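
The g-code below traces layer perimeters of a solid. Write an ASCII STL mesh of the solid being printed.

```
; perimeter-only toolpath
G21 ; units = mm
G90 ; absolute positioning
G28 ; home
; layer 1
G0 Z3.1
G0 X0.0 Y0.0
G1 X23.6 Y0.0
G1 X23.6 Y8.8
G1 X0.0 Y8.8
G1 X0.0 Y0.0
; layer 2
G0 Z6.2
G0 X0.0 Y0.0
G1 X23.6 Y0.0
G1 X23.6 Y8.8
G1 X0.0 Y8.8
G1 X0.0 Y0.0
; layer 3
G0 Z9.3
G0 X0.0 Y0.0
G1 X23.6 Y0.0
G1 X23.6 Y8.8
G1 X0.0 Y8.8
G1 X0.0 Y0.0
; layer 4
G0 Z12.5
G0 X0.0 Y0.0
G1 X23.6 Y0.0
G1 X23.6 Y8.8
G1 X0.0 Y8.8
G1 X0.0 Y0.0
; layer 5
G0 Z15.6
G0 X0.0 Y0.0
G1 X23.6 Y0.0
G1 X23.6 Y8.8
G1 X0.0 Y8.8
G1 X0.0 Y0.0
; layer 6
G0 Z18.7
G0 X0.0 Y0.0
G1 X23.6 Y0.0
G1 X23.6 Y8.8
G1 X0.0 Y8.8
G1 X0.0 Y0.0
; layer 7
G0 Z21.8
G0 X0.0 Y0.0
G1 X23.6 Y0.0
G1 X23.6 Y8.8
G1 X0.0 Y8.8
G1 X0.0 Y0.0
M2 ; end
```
solid part
  facet normal 0.0000 0.0000 -1.0000
    outer loop
      vertex 23.6 8.8 0.0
      vertex 23.6 0.0 0.0
      vertex 0.0 0.0 0.0
    endloop
  endfacet
  facet normal 0.0000 0.0000 -1.0000
    outer loop
      vertex 0.0 8.8 0.0
      vertex 23.6 8.8 0.0
      vertex 0.0 0.0 0.0
    endloop
  endfacet
  facet normal 0.0000 0.0000 1.0000
    outer loop
      vertex 0.0 0.0 21.8
      vertex 23.6 0.0 21.8
      vertex 23.6 8.8 21.8
    endloop
  endfacet
  facet normal 0.0000 0.0000 1.0000
    outer loop
      vertex 0.0 0.0 21.8
      vertex 23.6 8.8 21.8
      vertex 0.0 8.8 21.8
    endloop
  endfacet
  facet normal 0.0000 -1.0000 0.0000
    outer loop
      vertex 0.0 0.0 0.0
      vertex 23.6 0.0 0.0
      vertex 23.6 0.0 21.8
    endloop
  endfacet
  facet normal 0.0000 -1.0000 0.0000
    outer loop
      vertex 0.0 0.0 0.0
      vertex 23.6 0.0 21.8
      vertex 0.0 0.0 21.8
    endloop
  endfacet
  facet normal 0.0000 1.0000 0.0000
    outer loop
      vertex 23.6 8.8 21.8
      vertex 23.6 8.8 0.0
      vertex 0.0 8.8 0.0
    endloop
  endfacet
  facet normal 0.0000 1.0000 0.0000
    outer loop
      vertex 0.0 8.8 21.8
      vertex 23.6 8.8 21.8
      vertex 0.0 8.8 0.0
    endloop
  endfacet
  facet normal -1.0000 0.0000 0.0000
    outer loop
      vertex 0.0 8.8 21.8
      vertex 0.0 8.8 0.0
      vertex 0.0 0.0 0.0
    endloop
  endfacet
  facet normal -1.0000 0.0000 0.0000
    outer loop
      vertex 0.0 0.0 21.8
      vertex 0.0 8.8 21.8
      vertex 0.0 0.0 0.0
    endloop
  endfacet
  facet normal 1.0000 0.0000 0.0000
    outer loop
      vertex 23.6 0.0 0.0
      vertex 23.6 8.8 0.0
      vertex 23.6 8.8 21.8
    endloop
  endfacet
  facet normal 1.0000 0.0000 0.0000
    outer loop
      vertex 23.6 0.0 0.0
      vertex 23.6 8.8 21.8
      vertex 23.6 0.0 21.8
    endloop
  endfacet
endsolid part

The G0 Z moves step by Δz≈3.1 mm. Every layer's G1 loop is the same polygon, so the solid is a straight extrusion of it from z=0 to z≈21.8. Closing with flat bottom and top caps and triangulating gives 12 facets — a rectangular box, roughly 23.6 × 8.8 mm footprint and 21.8 mm tall.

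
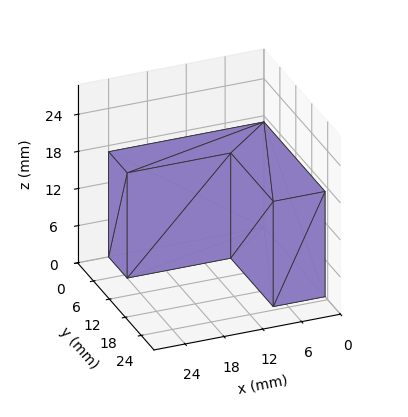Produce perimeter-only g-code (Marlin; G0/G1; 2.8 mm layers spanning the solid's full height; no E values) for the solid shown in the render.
Reading the render: the shape is an L-shaped prism: outer 24 × 23 mm, arm thicknesses ≈ 7 mm (horizontal) and 8 mm (vertical), extruded 17 mm in z (dimensions read to the nearest mm from the axis ticks). For the g-code, the solid's height is divided into equal slices at the stated Δz and each level perimeter traced with G1 moves after a G0 lift.

; perimeter-only toolpath
G21 ; units = mm
G90 ; absolute positioning
G28 ; home
; layer 1
G0 Z2.8
G0 X0.0 Y0.0
G1 X24.0 Y0.0
G1 X24.0 Y7.0
G1 X8.0 Y7.0
G1 X8.0 Y23.0
G1 X0.0 Y23.0
G1 X0.0 Y0.0
; layer 2
G0 Z5.7
G0 X0.0 Y0.0
G1 X24.0 Y0.0
G1 X24.0 Y7.0
G1 X8.0 Y7.0
G1 X8.0 Y23.0
G1 X0.0 Y23.0
G1 X0.0 Y0.0
; layer 3
G0 Z8.5
G0 X0.0 Y0.0
G1 X24.0 Y0.0
G1 X24.0 Y7.0
G1 X8.0 Y7.0
G1 X8.0 Y23.0
G1 X0.0 Y23.0
G1 X0.0 Y0.0
; layer 4
G0 Z11.3
G0 X0.0 Y0.0
G1 X24.0 Y0.0
G1 X24.0 Y7.0
G1 X8.0 Y7.0
G1 X8.0 Y23.0
G1 X0.0 Y23.0
G1 X0.0 Y0.0
; layer 5
G0 Z14.2
G0 X0.0 Y0.0
G1 X24.0 Y0.0
G1 X24.0 Y7.0
G1 X8.0 Y7.0
G1 X8.0 Y23.0
G1 X0.0 Y23.0
G1 X0.0 Y0.0
; layer 6
G0 Z17.0
G0 X0.0 Y0.0
G1 X24.0 Y0.0
G1 X24.0 Y7.0
G1 X8.0 Y7.0
G1 X8.0 Y23.0
G1 X0.0 Y23.0
G1 X0.0 Y0.0
M2 ; end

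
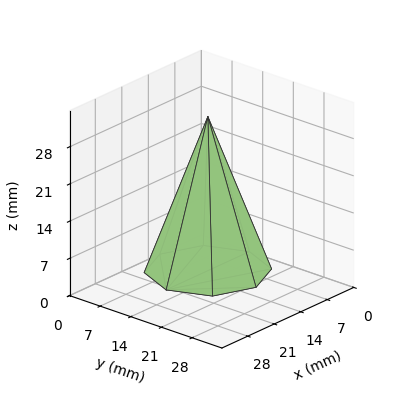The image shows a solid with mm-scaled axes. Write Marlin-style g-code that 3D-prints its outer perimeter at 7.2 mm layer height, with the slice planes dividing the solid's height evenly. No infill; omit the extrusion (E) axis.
Reading the render: the shape is a regular 8-sided pyramid, base circumscribed radius ≈ 11 mm, apex at z ≈ 29 mm (dimensions read to the nearest mm from the axis ticks). For the g-code, the solid's height is divided into equal slices at the stated Δz and each level perimeter traced with G1 moves after a G0 lift.

; perimeter-only toolpath
G21 ; units = mm
G90 ; absolute positioning
G28 ; home
; layer 1
G0 Z7.2
G0 X19.2 Y11.0
G1 X16.9 Y16.9
G1 X11.0 Y19.2
G1 X5.2 Y16.9
G1 X2.8 Y11.0
G1 X5.2 Y5.2
G1 X11.0 Y2.8
G1 X16.9 Y5.2
G1 X19.2 Y11.0
; layer 2
G0 Z14.5
G0 X16.5 Y11.0
G1 X14.9 Y14.9
G1 X11.0 Y16.5
G1 X7.1 Y14.9
G1 X5.5 Y11.0
G1 X7.1 Y7.1
G1 X11.0 Y5.5
G1 X14.9 Y7.1
G1 X16.5 Y11.0
; layer 3
G0 Z21.8
G0 X13.8 Y11.0
G1 X12.9 Y12.9
G1 X11.0 Y13.8
G1 X9.1 Y12.9
G1 X8.2 Y11.0
G1 X9.1 Y9.1
G1 X11.0 Y8.2
G1 X12.9 Y9.1
G1 X13.8 Y11.0
M2 ; end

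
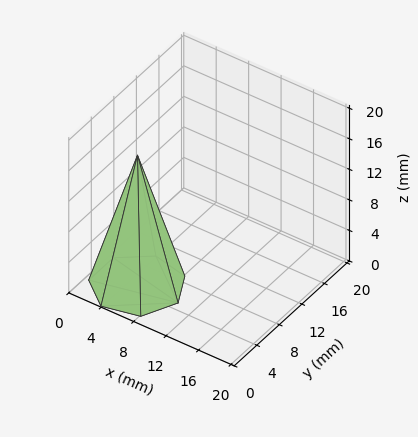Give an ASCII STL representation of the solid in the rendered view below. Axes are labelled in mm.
Reading the render: the shape is a regular 7-sided pyramid, base circumscribed radius ≈ 5 mm, apex at z ≈ 17 mm (dimensions read to the nearest mm from the axis ticks). For the STL, each face is triangulated and given an outward normal.

solid part
  facet normal 0.0000 0.0000 -1.0000
    outer loop
      vertex 3.887 9.875 0.000
      vertex 8.117 8.909 0.000
      vertex 10.000 5.000 0.000
    endloop
  endfacet
  facet normal 0.0000 0.0000 -1.0000
    outer loop
      vertex 0.495 7.169 0.000
      vertex 3.887 9.875 0.000
      vertex 10.000 5.000 0.000
    endloop
  endfacet
  facet normal 0.0000 0.0000 -1.0000
    outer loop
      vertex 0.495 2.831 0.000
      vertex 0.495 7.169 0.000
      vertex 10.000 5.000 0.000
    endloop
  endfacet
  facet normal 0.0000 0.0000 -1.0000
    outer loop
      vertex 3.887 0.125 0.000
      vertex 0.495 2.831 0.000
      vertex 10.000 5.000 0.000
    endloop
  endfacet
  facet normal 0.0000 0.0000 -1.0000
    outer loop
      vertex 8.117 1.091 0.000
      vertex 3.887 0.125 0.000
      vertex 10.000 5.000 0.000
    endloop
  endfacet
  facet normal 0.8709 0.4195 0.2561
    outer loop
      vertex 10.000 5.000 0.000
      vertex 8.117 8.909 0.000
      vertex 5.000 5.000 17.000
    endloop
  endfacet
  facet normal 0.2152 0.9424 0.2562
    outer loop
      vertex 8.117 8.909 0.000
      vertex 3.887 9.875 0.000
      vertex 5.000 5.000 17.000
    endloop
  endfacet
  facet normal -0.6028 0.7556 0.2562
    outer loop
      vertex 3.887 9.875 0.000
      vertex 0.495 7.169 0.000
      vertex 5.000 5.000 17.000
    endloop
  endfacet
  facet normal -0.9666 0.0000 0.2562
    outer loop
      vertex 0.495 7.169 0.000
      vertex 0.495 2.831 0.000
      vertex 5.000 5.000 17.000
    endloop
  endfacet
  facet normal -0.6028 -0.7556 0.2562
    outer loop
      vertex 0.495 2.831 0.000
      vertex 3.887 0.125 0.000
      vertex 5.000 5.000 17.000
    endloop
  endfacet
  facet normal 0.2152 -0.9424 0.2562
    outer loop
      vertex 3.887 0.125 0.000
      vertex 8.117 1.091 0.000
      vertex 5.000 5.000 17.000
    endloop
  endfacet
  facet normal 0.8709 -0.4195 0.2561
    outer loop
      vertex 8.117 1.091 0.000
      vertex 10.000 5.000 0.000
      vertex 5.000 5.000 17.000
    endloop
  endfacet
endsolid part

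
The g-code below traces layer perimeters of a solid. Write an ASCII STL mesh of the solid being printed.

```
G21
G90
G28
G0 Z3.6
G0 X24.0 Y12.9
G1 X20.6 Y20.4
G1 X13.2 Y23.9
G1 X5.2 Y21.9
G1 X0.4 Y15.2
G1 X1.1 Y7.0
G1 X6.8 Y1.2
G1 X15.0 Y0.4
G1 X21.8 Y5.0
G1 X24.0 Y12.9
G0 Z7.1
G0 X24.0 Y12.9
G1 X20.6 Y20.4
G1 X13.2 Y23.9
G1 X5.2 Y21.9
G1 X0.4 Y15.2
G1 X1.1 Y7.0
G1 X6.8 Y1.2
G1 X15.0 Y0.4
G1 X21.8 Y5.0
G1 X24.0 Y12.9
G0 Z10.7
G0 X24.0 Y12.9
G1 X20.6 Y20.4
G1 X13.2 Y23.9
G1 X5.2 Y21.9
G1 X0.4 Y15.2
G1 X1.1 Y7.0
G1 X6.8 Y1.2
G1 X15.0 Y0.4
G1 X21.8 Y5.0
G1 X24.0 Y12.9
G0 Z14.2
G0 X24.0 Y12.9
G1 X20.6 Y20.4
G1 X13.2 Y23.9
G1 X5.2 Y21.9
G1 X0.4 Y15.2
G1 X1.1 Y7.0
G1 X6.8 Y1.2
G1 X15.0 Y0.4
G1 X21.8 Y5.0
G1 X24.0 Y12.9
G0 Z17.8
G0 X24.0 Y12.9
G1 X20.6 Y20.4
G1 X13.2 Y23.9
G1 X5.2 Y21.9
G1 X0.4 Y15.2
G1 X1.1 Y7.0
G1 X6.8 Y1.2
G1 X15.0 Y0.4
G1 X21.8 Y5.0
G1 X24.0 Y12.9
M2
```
solid part
  facet normal 0.0000 0.0000 -1.0000
    outer loop
      vertex 13.2 23.9 0.0
      vertex 20.6 20.4 0.0
      vertex 24.0 12.9 0.0
    endloop
  endfacet
  facet normal 0.0000 0.0000 -1.0000
    outer loop
      vertex 5.2 21.9 0.0
      vertex 13.2 23.9 0.0
      vertex 24.0 12.9 0.0
    endloop
  endfacet
  facet normal 0.0000 0.0000 -1.0000
    outer loop
      vertex 0.4 15.2 0.0
      vertex 5.2 21.9 0.0
      vertex 24.0 12.9 0.0
    endloop
  endfacet
  facet normal 0.0000 0.0000 -1.0000
    outer loop
      vertex 1.1 7.0 0.0
      vertex 0.4 15.2 0.0
      vertex 24.0 12.9 0.0
    endloop
  endfacet
  facet normal 0.0000 0.0000 -1.0000
    outer loop
      vertex 6.8 1.2 0.0
      vertex 1.1 7.0 0.0
      vertex 24.0 12.9 0.0
    endloop
  endfacet
  facet normal 0.0000 0.0000 -1.0000
    outer loop
      vertex 15.0 0.4 0.0
      vertex 6.8 1.2 0.0
      vertex 24.0 12.9 0.0
    endloop
  endfacet
  facet normal 0.0000 0.0000 -1.0000
    outer loop
      vertex 21.8 5.0 0.0
      vertex 15.0 0.4 0.0
      vertex 24.0 12.9 0.0
    endloop
  endfacet
  facet normal 0.0000 0.0000 1.0000
    outer loop
      vertex 24.0 12.9 17.8
      vertex 20.6 20.4 17.8
      vertex 13.2 23.9 17.8
    endloop
  endfacet
  facet normal 0.0000 0.0000 1.0000
    outer loop
      vertex 24.0 12.9 17.8
      vertex 13.2 23.9 17.8
      vertex 5.2 21.9 17.8
    endloop
  endfacet
  facet normal 0.0000 0.0000 1.0000
    outer loop
      vertex 24.0 12.9 17.8
      vertex 5.2 21.9 17.8
      vertex 0.4 15.2 17.8
    endloop
  endfacet
  facet normal 0.0000 0.0000 1.0000
    outer loop
      vertex 24.0 12.9 17.8
      vertex 0.4 15.2 17.8
      vertex 1.1 7.0 17.8
    endloop
  endfacet
  facet normal 0.0000 0.0000 1.0000
    outer loop
      vertex 24.0 12.9 17.8
      vertex 1.1 7.0 17.8
      vertex 6.8 1.2 17.8
    endloop
  endfacet
  facet normal 0.0000 0.0000 1.0000
    outer loop
      vertex 24.0 12.9 17.8
      vertex 6.8 1.2 17.8
      vertex 15.0 0.4 17.8
    endloop
  endfacet
  facet normal 0.0000 0.0000 1.0000
    outer loop
      vertex 24.0 12.9 17.8
      vertex 15.0 0.4 17.8
      vertex 21.8 5.0 17.8
    endloop
  endfacet
  facet normal 0.9108 0.4129 0.0000
    outer loop
      vertex 24.0 12.9 0.0
      vertex 20.6 20.4 0.0
      vertex 20.6 20.4 17.8
    endloop
  endfacet
  facet normal 0.9108 0.4129 0.0000
    outer loop
      vertex 24.0 12.9 0.0
      vertex 20.6 20.4 17.8
      vertex 24.0 12.9 17.8
    endloop
  endfacet
  facet normal 0.4276 0.9040 0.0000
    outer loop
      vertex 20.6 20.4 0.0
      vertex 13.2 23.9 0.0
      vertex 13.2 23.9 17.8
    endloop
  endfacet
  facet normal 0.4276 0.9040 0.0000
    outer loop
      vertex 20.6 20.4 0.0
      vertex 13.2 23.9 17.8
      vertex 20.6 20.4 17.8
    endloop
  endfacet
  facet normal -0.2425 0.9701 0.0000
    outer loop
      vertex 13.2 23.9 0.0
      vertex 5.2 21.9 0.0
      vertex 5.2 21.9 17.8
    endloop
  endfacet
  facet normal -0.2425 0.9701 0.0000
    outer loop
      vertex 13.2 23.9 0.0
      vertex 5.2 21.9 17.8
      vertex 13.2 23.9 17.8
    endloop
  endfacet
  facet normal -0.8129 0.5824 0.0000
    outer loop
      vertex 5.2 21.9 0.0
      vertex 0.4 15.2 0.0
      vertex 0.4 15.2 17.8
    endloop
  endfacet
  facet normal -0.8129 0.5824 0.0000
    outer loop
      vertex 5.2 21.9 0.0
      vertex 0.4 15.2 17.8
      vertex 5.2 21.9 17.8
    endloop
  endfacet
  facet normal -0.9964 -0.0851 0.0000
    outer loop
      vertex 0.4 15.2 0.0
      vertex 1.1 7.0 0.0
      vertex 1.1 7.0 17.8
    endloop
  endfacet
  facet normal -0.9964 -0.0851 0.0000
    outer loop
      vertex 0.4 15.2 0.0
      vertex 1.1 7.0 17.8
      vertex 0.4 15.2 17.8
    endloop
  endfacet
  facet normal -0.7132 -0.7009 0.0000
    outer loop
      vertex 1.1 7.0 0.0
      vertex 6.8 1.2 0.0
      vertex 6.8 1.2 17.8
    endloop
  endfacet
  facet normal -0.7132 -0.7009 0.0000
    outer loop
      vertex 1.1 7.0 0.0
      vertex 6.8 1.2 17.8
      vertex 1.1 7.0 17.8
    endloop
  endfacet
  facet normal -0.0971 -0.9953 0.0000
    outer loop
      vertex 6.8 1.2 0.0
      vertex 15.0 0.4 0.0
      vertex 15.0 0.4 17.8
    endloop
  endfacet
  facet normal -0.0971 -0.9953 0.0000
    outer loop
      vertex 6.8 1.2 0.0
      vertex 15.0 0.4 17.8
      vertex 6.8 1.2 17.8
    endloop
  endfacet
  facet normal 0.5603 -0.8283 0.0000
    outer loop
      vertex 15.0 0.4 0.0
      vertex 21.8 5.0 0.0
      vertex 21.8 5.0 17.8
    endloop
  endfacet
  facet normal 0.5603 -0.8283 0.0000
    outer loop
      vertex 15.0 0.4 0.0
      vertex 21.8 5.0 17.8
      vertex 15.0 0.4 17.8
    endloop
  endfacet
  facet normal 0.9633 -0.2683 0.0000
    outer loop
      vertex 21.8 5.0 0.0
      vertex 24.0 12.9 0.0
      vertex 24.0 12.9 17.8
    endloop
  endfacet
  facet normal 0.9633 -0.2683 0.0000
    outer loop
      vertex 21.8 5.0 0.0
      vertex 24.0 12.9 17.8
      vertex 21.8 5.0 17.8
    endloop
  endfacet
endsolid part

The G0 Z moves step by Δz≈3.6 mm. Every layer's G1 loop is the same polygon, so the solid is a straight extrusion of it from z=0 to z≈17.8. Closing with flat bottom and top caps and triangulating gives 32 facets — a regular 9-sided prism (a cylinder approximated with 9 flat sides), circumscribed radius ≈ 12 mm, height ≈ 17.8 mm.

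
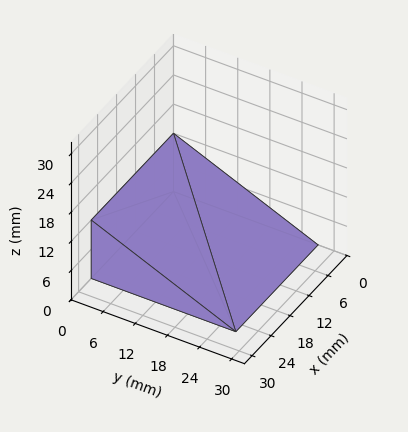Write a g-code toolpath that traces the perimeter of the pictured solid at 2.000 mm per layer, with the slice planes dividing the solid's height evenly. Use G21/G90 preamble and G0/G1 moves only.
Reading the render: the shape is a wedge (ramp): 26 × 27 mm base, rising to 12 mm along the y=0 edge and sloping linearly to z=0 at y=27 (dimensions read to the nearest mm from the axis ticks). For the g-code, the solid's height is divided into equal slices at the stated Δz and each level perimeter traced with G1 moves after a G0 lift.

; perimeter-only toolpath
G21 ; units = mm
G90 ; absolute positioning
G28 ; home
; layer 1
G0 Z2.000
G0 X0.000 Y0.000
G1 X26.000 Y0.000
G1 X26.000 Y22.500
G1 X0.000 Y22.500
G1 X0.000 Y0.000
; layer 2
G0 Z4.000
G0 X0.000 Y0.000
G1 X26.000 Y0.000
G1 X26.000 Y18.000
G1 X0.000 Y18.000
G1 X0.000 Y0.000
; layer 3
G0 Z6.000
G0 X0.000 Y0.000
G1 X26.000 Y0.000
G1 X26.000 Y13.500
G1 X0.000 Y13.500
G1 X0.000 Y0.000
; layer 4
G0 Z8.000
G0 X0.000 Y0.000
G1 X26.000 Y0.000
G1 X26.000 Y9.000
G1 X0.000 Y9.000
G1 X0.000 Y0.000
; layer 5
G0 Z10.000
G0 X0.000 Y0.000
G1 X26.000 Y0.000
G1 X26.000 Y4.500
G1 X0.000 Y4.500
G1 X0.000 Y0.000
M2 ; end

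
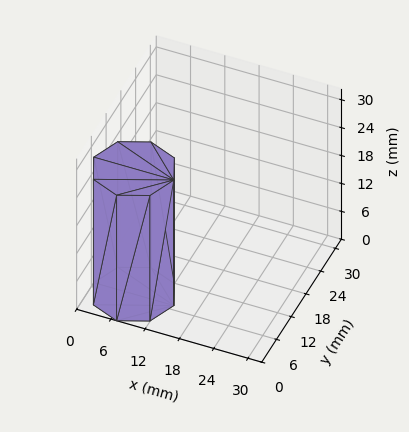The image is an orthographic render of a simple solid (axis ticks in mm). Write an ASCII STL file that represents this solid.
Reading the render: the shape is a regular 8-sided prism (a cylinder approximated with 8 flat sides), circumscribed radius ≈ 7 mm, height ≈ 27 mm (dimensions read to the nearest mm from the axis ticks). For the STL, each face is triangulated and given an outward normal.

solid part
  facet normal 0.0000 0.0000 -1.0000
    outer loop
      vertex 7.000 14.000 0.000
      vertex 11.950 11.950 0.000
      vertex 14.000 7.000 0.000
    endloop
  endfacet
  facet normal 0.0000 0.0000 -1.0000
    outer loop
      vertex 2.050 11.950 0.000
      vertex 7.000 14.000 0.000
      vertex 14.000 7.000 0.000
    endloop
  endfacet
  facet normal 0.0000 0.0000 -1.0000
    outer loop
      vertex 0.000 7.000 0.000
      vertex 2.050 11.950 0.000
      vertex 14.000 7.000 0.000
    endloop
  endfacet
  facet normal 0.0000 0.0000 -1.0000
    outer loop
      vertex 2.050 2.050 0.000
      vertex 0.000 7.000 0.000
      vertex 14.000 7.000 0.000
    endloop
  endfacet
  facet normal 0.0000 0.0000 -1.0000
    outer loop
      vertex 7.000 0.000 0.000
      vertex 2.050 2.050 0.000
      vertex 14.000 7.000 0.000
    endloop
  endfacet
  facet normal 0.0000 0.0000 -1.0000
    outer loop
      vertex 11.950 2.050 0.000
      vertex 7.000 0.000 0.000
      vertex 14.000 7.000 0.000
    endloop
  endfacet
  facet normal 0.0000 0.0000 1.0000
    outer loop
      vertex 14.000 7.000 27.000
      vertex 11.950 11.950 27.000
      vertex 7.000 14.000 27.000
    endloop
  endfacet
  facet normal 0.0000 0.0000 1.0000
    outer loop
      vertex 14.000 7.000 27.000
      vertex 7.000 14.000 27.000
      vertex 2.050 11.950 27.000
    endloop
  endfacet
  facet normal 0.0000 0.0000 1.0000
    outer loop
      vertex 14.000 7.000 27.000
      vertex 2.050 11.950 27.000
      vertex 0.000 7.000 27.000
    endloop
  endfacet
  facet normal 0.0000 0.0000 1.0000
    outer loop
      vertex 14.000 7.000 27.000
      vertex 0.000 7.000 27.000
      vertex 2.050 2.050 27.000
    endloop
  endfacet
  facet normal 0.0000 0.0000 1.0000
    outer loop
      vertex 14.000 7.000 27.000
      vertex 2.050 2.050 27.000
      vertex 7.000 0.000 27.000
    endloop
  endfacet
  facet normal 0.0000 0.0000 1.0000
    outer loop
      vertex 14.000 7.000 27.000
      vertex 7.000 0.000 27.000
      vertex 11.950 2.050 27.000
    endloop
  endfacet
  facet normal 0.9239 0.3826 0.0000
    outer loop
      vertex 14.000 7.000 0.000
      vertex 11.950 11.950 0.000
      vertex 11.950 11.950 27.000
    endloop
  endfacet
  facet normal 0.9239 0.3826 0.0000
    outer loop
      vertex 14.000 7.000 0.000
      vertex 11.950 11.950 27.000
      vertex 14.000 7.000 27.000
    endloop
  endfacet
  facet normal 0.3826 0.9239 0.0000
    outer loop
      vertex 11.950 11.950 0.000
      vertex 7.000 14.000 0.000
      vertex 7.000 14.000 27.000
    endloop
  endfacet
  facet normal 0.3826 0.9239 0.0000
    outer loop
      vertex 11.950 11.950 0.000
      vertex 7.000 14.000 27.000
      vertex 11.950 11.950 27.000
    endloop
  endfacet
  facet normal -0.3826 0.9239 0.0000
    outer loop
      vertex 7.000 14.000 0.000
      vertex 2.050 11.950 0.000
      vertex 2.050 11.950 27.000
    endloop
  endfacet
  facet normal -0.3826 0.9239 0.0000
    outer loop
      vertex 7.000 14.000 0.000
      vertex 2.050 11.950 27.000
      vertex 7.000 14.000 27.000
    endloop
  endfacet
  facet normal -0.9239 0.3826 0.0000
    outer loop
      vertex 2.050 11.950 0.000
      vertex 0.000 7.000 0.000
      vertex 0.000 7.000 27.000
    endloop
  endfacet
  facet normal -0.9239 0.3826 0.0000
    outer loop
      vertex 2.050 11.950 0.000
      vertex 0.000 7.000 27.000
      vertex 2.050 11.950 27.000
    endloop
  endfacet
  facet normal -0.9239 -0.3826 0.0000
    outer loop
      vertex 0.000 7.000 0.000
      vertex 2.050 2.050 0.000
      vertex 2.050 2.050 27.000
    endloop
  endfacet
  facet normal -0.9239 -0.3826 0.0000
    outer loop
      vertex 0.000 7.000 0.000
      vertex 2.050 2.050 27.000
      vertex 0.000 7.000 27.000
    endloop
  endfacet
  facet normal -0.3826 -0.9239 0.0000
    outer loop
      vertex 2.050 2.050 0.000
      vertex 7.000 0.000 0.000
      vertex 7.000 0.000 27.000
    endloop
  endfacet
  facet normal -0.3826 -0.9239 0.0000
    outer loop
      vertex 2.050 2.050 0.000
      vertex 7.000 0.000 27.000
      vertex 2.050 2.050 27.000
    endloop
  endfacet
  facet normal 0.3826 -0.9239 0.0000
    outer loop
      vertex 7.000 0.000 0.000
      vertex 11.950 2.050 0.000
      vertex 11.950 2.050 27.000
    endloop
  endfacet
  facet normal 0.3826 -0.9239 0.0000
    outer loop
      vertex 7.000 0.000 0.000
      vertex 11.950 2.050 27.000
      vertex 7.000 0.000 27.000
    endloop
  endfacet
  facet normal 0.9239 -0.3826 0.0000
    outer loop
      vertex 11.950 2.050 0.000
      vertex 14.000 7.000 0.000
      vertex 14.000 7.000 27.000
    endloop
  endfacet
  facet normal 0.9239 -0.3826 0.0000
    outer loop
      vertex 11.950 2.050 0.000
      vertex 14.000 7.000 27.000
      vertex 11.950 2.050 27.000
    endloop
  endfacet
endsolid part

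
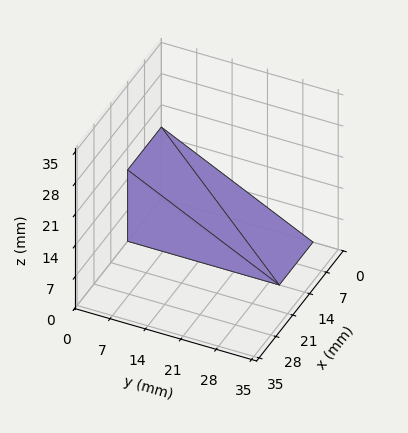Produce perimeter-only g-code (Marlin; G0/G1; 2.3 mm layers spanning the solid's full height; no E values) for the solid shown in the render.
Reading the render: the shape is a wedge (ramp): 14 × 30 mm base, rising to 16 mm along the y=0 edge and sloping linearly to z=0 at y=30 (dimensions read to the nearest mm from the axis ticks). For the g-code, the solid's height is divided into equal slices at the stated Δz and each level perimeter traced with G1 moves after a G0 lift.

; perimeter-only toolpath
G21 ; units = mm
G90 ; absolute positioning
G28 ; home
; layer 1
G0 Z2.3
G0 X0.0 Y0.0
G1 X14.0 Y0.0
G1 X14.0 Y25.7
G1 X0.0 Y25.7
G1 X0.0 Y0.0
; layer 2
G0 Z4.6
G0 X0.0 Y0.0
G1 X14.0 Y0.0
G1 X14.0 Y21.4
G1 X0.0 Y21.4
G1 X0.0 Y0.0
; layer 3
G0 Z6.9
G0 X0.0 Y0.0
G1 X14.0 Y0.0
G1 X14.0 Y17.1
G1 X0.0 Y17.1
G1 X0.0 Y0.0
; layer 4
G0 Z9.1
G0 X0.0 Y0.0
G1 X14.0 Y0.0
G1 X14.0 Y12.9
G1 X0.0 Y12.9
G1 X0.0 Y0.0
; layer 5
G0 Z11.4
G0 X0.0 Y0.0
G1 X14.0 Y0.0
G1 X14.0 Y8.6
G1 X0.0 Y8.6
G1 X0.0 Y0.0
; layer 6
G0 Z13.7
G0 X0.0 Y0.0
G1 X14.0 Y0.0
G1 X14.0 Y4.3
G1 X0.0 Y4.3
G1 X0.0 Y0.0
M2 ; end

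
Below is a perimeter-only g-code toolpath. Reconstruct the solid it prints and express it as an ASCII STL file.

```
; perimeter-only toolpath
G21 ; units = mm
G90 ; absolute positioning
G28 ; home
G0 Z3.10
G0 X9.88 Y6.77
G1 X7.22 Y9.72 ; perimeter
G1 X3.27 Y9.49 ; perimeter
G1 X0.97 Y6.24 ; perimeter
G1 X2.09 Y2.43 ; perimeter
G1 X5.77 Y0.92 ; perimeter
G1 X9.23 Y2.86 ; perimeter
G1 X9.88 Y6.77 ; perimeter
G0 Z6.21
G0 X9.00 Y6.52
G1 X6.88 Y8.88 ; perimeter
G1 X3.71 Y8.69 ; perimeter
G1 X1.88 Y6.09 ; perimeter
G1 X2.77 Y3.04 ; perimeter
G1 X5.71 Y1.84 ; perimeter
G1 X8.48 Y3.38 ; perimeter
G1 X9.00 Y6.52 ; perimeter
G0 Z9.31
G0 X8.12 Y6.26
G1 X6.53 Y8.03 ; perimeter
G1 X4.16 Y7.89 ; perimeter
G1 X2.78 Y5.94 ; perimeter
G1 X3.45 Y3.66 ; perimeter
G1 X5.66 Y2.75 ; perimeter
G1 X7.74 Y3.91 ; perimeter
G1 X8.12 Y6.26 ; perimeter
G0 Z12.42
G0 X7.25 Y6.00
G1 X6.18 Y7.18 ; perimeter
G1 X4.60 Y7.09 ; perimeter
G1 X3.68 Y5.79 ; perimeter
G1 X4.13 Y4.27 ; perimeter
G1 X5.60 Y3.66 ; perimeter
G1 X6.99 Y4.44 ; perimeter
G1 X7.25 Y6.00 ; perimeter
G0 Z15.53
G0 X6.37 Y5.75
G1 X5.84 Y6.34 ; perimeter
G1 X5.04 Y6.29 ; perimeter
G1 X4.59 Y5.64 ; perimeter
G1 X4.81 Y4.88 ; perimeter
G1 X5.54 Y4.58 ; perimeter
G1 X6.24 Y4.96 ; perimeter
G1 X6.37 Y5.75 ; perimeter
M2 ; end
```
solid part
  facet normal 0.0000 0.0000 -1.0000
    outer loop
      vertex 2.82 10.29 0.00
      vertex 7.57 10.57 0.00
      vertex 10.76 7.03 0.00
    endloop
  endfacet
  facet normal 0.0000 0.0000 -1.0000
    outer loop
      vertex 0.07 6.39 0.00
      vertex 2.82 10.29 0.00
      vertex 10.76 7.03 0.00
    endloop
  endfacet
  facet normal 0.0000 0.0000 -1.0000
    outer loop
      vertex 1.41 1.82 0.00
      vertex 0.07 6.39 0.00
      vertex 10.76 7.03 0.00
    endloop
  endfacet
  facet normal 0.0000 0.0000 -1.0000
    outer loop
      vertex 5.82 0.01 0.00
      vertex 1.41 1.82 0.00
      vertex 10.76 7.03 0.00
    endloop
  endfacet
  facet normal 0.0000 0.0000 -1.0000
    outer loop
      vertex 9.98 2.33 0.00
      vertex 5.82 0.01 0.00
      vertex 10.76 7.03 0.00
    endloop
  endfacet
  facet normal 0.7180 0.6470 0.2566
    outer loop
      vertex 10.76 7.03 0.00
      vertex 7.57 10.57 0.00
      vertex 5.49 5.49 18.63
    endloop
  endfacet
  facet normal -0.0569 0.9648 0.2567
    outer loop
      vertex 7.57 10.57 0.00
      vertex 2.82 10.29 0.00
      vertex 5.49 5.49 18.63
    endloop
  endfacet
  facet normal -0.7899 0.5570 0.2567
    outer loop
      vertex 2.82 10.29 0.00
      vertex 0.07 6.39 0.00
      vertex 5.49 5.49 18.63
    endloop
  endfacet
  facet normal -0.9274 -0.2719 0.2567
    outer loop
      vertex 0.07 6.39 0.00
      vertex 1.41 1.82 0.00
      vertex 5.49 5.49 18.63
    endloop
  endfacet
  facet normal -0.3670 -0.8942 0.2565
    outer loop
      vertex 1.41 1.82 0.00
      vertex 5.82 0.01 0.00
      vertex 5.49 5.49 18.63
    endloop
  endfacet
  facet normal 0.4708 -0.8441 0.2566
    outer loop
      vertex 5.82 0.01 0.00
      vertex 9.98 2.33 0.00
      vertex 5.49 5.49 18.63
    endloop
  endfacet
  facet normal 0.9535 -0.1582 0.2566
    outer loop
      vertex 9.98 2.33 0.00
      vertex 10.76 7.03 0.00
      vertex 5.49 5.49 18.63
    endloop
  endfacet
endsolid part

The G0 Z moves step by Δz≈3.10 mm. The G1 loops shrink linearly with z, so the solid tapers from its base footprint up to z≈18.6. Closing with a flat bottom cap and the tapered top and triangulating gives 12 facets — a regular 7-sided pyramid, base circumscribed radius ≈ 5.49 mm, apex at z ≈ 18.6 mm.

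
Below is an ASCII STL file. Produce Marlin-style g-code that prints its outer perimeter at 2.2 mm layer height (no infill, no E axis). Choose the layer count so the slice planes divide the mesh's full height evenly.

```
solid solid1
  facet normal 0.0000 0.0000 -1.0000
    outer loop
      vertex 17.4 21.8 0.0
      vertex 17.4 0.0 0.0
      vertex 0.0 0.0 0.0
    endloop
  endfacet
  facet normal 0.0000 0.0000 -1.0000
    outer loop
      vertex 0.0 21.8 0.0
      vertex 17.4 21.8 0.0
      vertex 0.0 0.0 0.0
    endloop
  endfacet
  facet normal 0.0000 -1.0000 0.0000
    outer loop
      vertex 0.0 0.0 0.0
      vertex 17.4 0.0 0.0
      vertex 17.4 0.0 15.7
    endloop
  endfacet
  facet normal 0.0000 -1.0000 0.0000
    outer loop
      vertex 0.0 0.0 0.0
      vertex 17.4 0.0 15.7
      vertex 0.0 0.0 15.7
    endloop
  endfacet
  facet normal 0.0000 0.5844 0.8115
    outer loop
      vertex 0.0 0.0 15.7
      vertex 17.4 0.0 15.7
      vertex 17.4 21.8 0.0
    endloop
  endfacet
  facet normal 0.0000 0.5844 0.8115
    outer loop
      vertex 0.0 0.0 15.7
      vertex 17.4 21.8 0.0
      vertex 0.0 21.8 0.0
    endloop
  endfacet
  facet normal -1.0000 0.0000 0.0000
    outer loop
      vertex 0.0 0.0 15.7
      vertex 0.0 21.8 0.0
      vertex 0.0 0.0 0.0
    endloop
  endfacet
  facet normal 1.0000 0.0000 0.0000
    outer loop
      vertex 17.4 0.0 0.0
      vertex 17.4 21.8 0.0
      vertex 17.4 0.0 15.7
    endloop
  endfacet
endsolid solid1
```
; perimeter-only toolpath
G21 ; units = mm
G90 ; absolute positioning
G28 ; home
; layer 1
G0 Z2.2
G0 X0.0 Y0.0
G1 X17.4 Y0.0
G1 X17.4 Y18.7
G1 X0.0 Y18.7
G1 X0.0 Y0.0
; layer 2
G0 Z4.5
G0 X0.0 Y0.0
G1 X17.4 Y0.0
G1 X17.4 Y15.6
G1 X0.0 Y15.6
G1 X0.0 Y0.0
; layer 3
G0 Z6.7
G0 X0.0 Y0.0
G1 X17.4 Y0.0
G1 X17.4 Y12.5
G1 X0.0 Y12.5
G1 X0.0 Y0.0
; layer 4
G0 Z9.0
G0 X0.0 Y0.0
G1 X17.4 Y0.0
G1 X17.4 Y9.3
G1 X0.0 Y9.3
G1 X0.0 Y0.0
; layer 5
G0 Z11.2
G0 X0.0 Y0.0
G1 X17.4 Y0.0
G1 X17.4 Y6.2
G1 X0.0 Y6.2
G1 X0.0 Y0.0
; layer 6
G0 Z13.5
G0 X0.0 Y0.0
G1 X17.4 Y0.0
G1 X17.4 Y3.1
G1 X0.0 Y3.1
G1 X0.0 Y0.0
M2 ; end

The solid is a wedge (ramp): 17.4 × 21.8 mm base, rising to 15.7 mm along the y=0 edge and sloping linearly to z=0 at y=21.8. Slicing at Δz = 2.2 mm — 7 equal slices spanning the solid's height, so layer i sits at z = i·h/7 — gives 6 non-empty perimeters. Each is a 4-segment closed polygon; G0 lifts to the layer z and rapids to the start vertex, then G1 traces the edges. The cross-section shrinks linearly with z (the slice at the apex is degenerate and omitted).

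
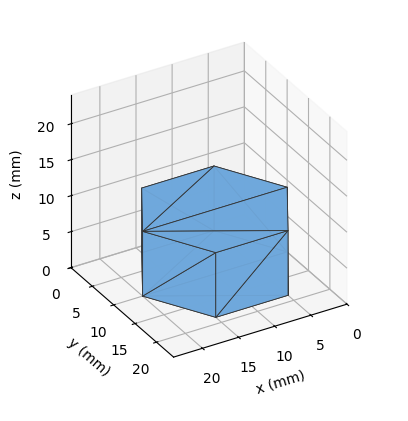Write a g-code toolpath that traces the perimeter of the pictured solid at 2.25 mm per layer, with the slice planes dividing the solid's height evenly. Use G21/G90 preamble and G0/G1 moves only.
Reading the render: the shape is a regular 6-sided prism (a cylinder approximated with 6 flat sides), circumscribed radius ≈ 10 mm, height ≈ 9 mm (dimensions read to the nearest mm from the axis ticks). For the g-code, the solid's height is divided into equal slices at the stated Δz and each level perimeter traced with G1 moves after a G0 lift.

; perimeter-only toolpath
G21 ; units = mm
G90 ; absolute positioning
G28 ; home
; layer 1
G0 Z2.25
G0 X20.00 Y10.00
G1 X15.00 Y18.66
G1 X5.00 Y18.66
G1 X0.00 Y10.00
G1 X5.00 Y1.34
G1 X15.00 Y1.34
G1 X20.00 Y10.00
; layer 2
G0 Z4.50
G0 X20.00 Y10.00
G1 X15.00 Y18.66
G1 X5.00 Y18.66
G1 X0.00 Y10.00
G1 X5.00 Y1.34
G1 X15.00 Y1.34
G1 X20.00 Y10.00
; layer 3
G0 Z6.75
G0 X20.00 Y10.00
G1 X15.00 Y18.66
G1 X5.00 Y18.66
G1 X0.00 Y10.00
G1 X5.00 Y1.34
G1 X15.00 Y1.34
G1 X20.00 Y10.00
; layer 4
G0 Z9.00
G0 X20.00 Y10.00
G1 X15.00 Y18.66
G1 X5.00 Y18.66
G1 X0.00 Y10.00
G1 X5.00 Y1.34
G1 X15.00 Y1.34
G1 X20.00 Y10.00
M2 ; end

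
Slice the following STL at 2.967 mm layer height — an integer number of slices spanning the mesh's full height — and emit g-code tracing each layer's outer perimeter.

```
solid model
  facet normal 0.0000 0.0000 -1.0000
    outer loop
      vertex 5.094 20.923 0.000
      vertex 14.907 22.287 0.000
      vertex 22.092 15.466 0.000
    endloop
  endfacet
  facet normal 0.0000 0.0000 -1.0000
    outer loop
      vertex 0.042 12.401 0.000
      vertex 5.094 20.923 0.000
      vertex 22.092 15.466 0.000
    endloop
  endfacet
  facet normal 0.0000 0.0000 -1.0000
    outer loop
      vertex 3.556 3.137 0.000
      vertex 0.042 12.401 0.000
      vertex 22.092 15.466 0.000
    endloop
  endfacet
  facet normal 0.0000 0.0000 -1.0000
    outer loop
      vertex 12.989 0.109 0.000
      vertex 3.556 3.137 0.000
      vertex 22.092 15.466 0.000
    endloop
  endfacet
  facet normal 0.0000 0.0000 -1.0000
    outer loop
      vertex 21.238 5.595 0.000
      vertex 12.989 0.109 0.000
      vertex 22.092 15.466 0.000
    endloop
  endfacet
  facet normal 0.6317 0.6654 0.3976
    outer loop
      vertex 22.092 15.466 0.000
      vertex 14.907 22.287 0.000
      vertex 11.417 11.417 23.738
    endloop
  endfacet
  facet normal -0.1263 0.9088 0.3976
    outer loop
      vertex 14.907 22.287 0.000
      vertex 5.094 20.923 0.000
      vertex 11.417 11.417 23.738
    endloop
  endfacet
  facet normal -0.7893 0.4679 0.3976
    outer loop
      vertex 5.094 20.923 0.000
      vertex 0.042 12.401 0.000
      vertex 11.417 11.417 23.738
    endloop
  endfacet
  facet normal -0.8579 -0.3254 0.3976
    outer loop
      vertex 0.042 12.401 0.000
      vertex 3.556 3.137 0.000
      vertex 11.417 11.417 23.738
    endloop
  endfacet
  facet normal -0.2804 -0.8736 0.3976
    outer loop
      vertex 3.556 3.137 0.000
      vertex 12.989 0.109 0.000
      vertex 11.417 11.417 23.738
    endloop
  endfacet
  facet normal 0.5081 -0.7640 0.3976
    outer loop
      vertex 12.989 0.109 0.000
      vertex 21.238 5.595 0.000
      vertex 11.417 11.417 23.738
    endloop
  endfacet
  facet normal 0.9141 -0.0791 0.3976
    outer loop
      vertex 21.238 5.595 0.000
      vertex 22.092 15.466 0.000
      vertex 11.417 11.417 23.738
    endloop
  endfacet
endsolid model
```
; perimeter-only toolpath
G21 ; units = mm
G90 ; absolute positioning
G28 ; home
; layer 1
G0 Z2.967
G0 X20.758 Y14.960
G1 X14.471 Y20.928
G1 X5.884 Y19.735
G1 X1.464 Y12.278
G1 X4.539 Y4.172
G1 X12.793 Y1.522
G1 X20.010 Y6.323
G1 X20.758 Y14.960
; layer 2
G0 Z5.934
G0 X19.423 Y14.454
G1 X14.035 Y19.569
G1 X6.675 Y18.546
G1 X2.886 Y12.155
G1 X5.521 Y5.207
G1 X12.596 Y2.936
G1 X18.783 Y7.050
G1 X19.423 Y14.454
; layer 3
G0 Z8.902
G0 X18.089 Y13.948
G1 X13.598 Y18.211
G1 X7.465 Y17.358
G1 X4.308 Y12.032
G1 X6.504 Y6.242
G1 X12.399 Y4.349
G1 X17.555 Y7.778
G1 X18.089 Y13.948
; layer 4
G0 Z11.869
G0 X16.755 Y13.441
G1 X13.162 Y16.852
G1 X8.255 Y16.170
G1 X5.729 Y11.909
G1 X7.486 Y7.277
G1 X12.203 Y5.763
G1 X16.328 Y8.506
G1 X16.755 Y13.441
; layer 5
G0 Z14.836
G0 X15.420 Y12.935
G1 X12.726 Y15.493
G1 X9.046 Y14.982
G1 X7.151 Y11.786
G1 X8.469 Y8.312
G1 X12.006 Y7.176
G1 X15.100 Y9.234
G1 X15.420 Y12.935
; layer 6
G0 Z17.803
G0 X14.086 Y12.429
G1 X12.290 Y14.134
G1 X9.836 Y13.793
G1 X8.573 Y11.663
G1 X9.452 Y9.347
G1 X11.810 Y8.590
G1 X13.872 Y9.961
G1 X14.086 Y12.429
; layer 7
G0 Z20.771
G0 X12.751 Y11.923
G1 X11.853 Y12.776
G1 X10.627 Y12.605
G1 X9.995 Y11.540
G1 X10.434 Y10.382
G1 X11.614 Y10.003
G1 X12.645 Y10.689
G1 X12.751 Y11.923
M2 ; end

The solid is a regular 7-sided pyramid, base circumscribed radius ≈ 11.4 mm, apex at z ≈ 23.7 mm. Slicing at Δz = 2.967 mm — 8 equal slices spanning the solid's height, so layer i sits at z = i·h/8 — gives 7 non-empty perimeters. Each is a 7-segment closed polygon; G0 lifts to the layer z and rapids to the start vertex, then G1 traces the edges. The cross-section shrinks linearly with z (the slice at the apex is degenerate and omitted).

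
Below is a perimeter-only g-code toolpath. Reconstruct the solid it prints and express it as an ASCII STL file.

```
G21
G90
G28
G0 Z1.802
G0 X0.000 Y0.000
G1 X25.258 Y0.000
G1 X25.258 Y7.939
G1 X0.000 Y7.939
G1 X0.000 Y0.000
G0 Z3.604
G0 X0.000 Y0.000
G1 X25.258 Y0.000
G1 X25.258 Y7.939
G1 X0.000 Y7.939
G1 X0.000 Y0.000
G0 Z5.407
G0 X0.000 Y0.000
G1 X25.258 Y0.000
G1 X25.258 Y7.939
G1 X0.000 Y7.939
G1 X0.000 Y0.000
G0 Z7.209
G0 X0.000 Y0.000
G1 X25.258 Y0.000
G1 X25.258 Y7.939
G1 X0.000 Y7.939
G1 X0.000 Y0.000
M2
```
solid part
  facet normal 0.0000 0.0000 -1.0000
    outer loop
      vertex 25.258 7.939 0.000
      vertex 25.258 0.000 0.000
      vertex 0.000 0.000 0.000
    endloop
  endfacet
  facet normal 0.0000 0.0000 -1.0000
    outer loop
      vertex 0.000 7.939 0.000
      vertex 25.258 7.939 0.000
      vertex 0.000 0.000 0.000
    endloop
  endfacet
  facet normal 0.0000 0.0000 1.0000
    outer loop
      vertex 0.000 0.000 7.209
      vertex 25.258 0.000 7.209
      vertex 25.258 7.939 7.209
    endloop
  endfacet
  facet normal 0.0000 0.0000 1.0000
    outer loop
      vertex 0.000 0.000 7.209
      vertex 25.258 7.939 7.209
      vertex 0.000 7.939 7.209
    endloop
  endfacet
  facet normal 0.0000 -1.0000 0.0000
    outer loop
      vertex 0.000 0.000 0.000
      vertex 25.258 0.000 0.000
      vertex 25.258 0.000 7.209
    endloop
  endfacet
  facet normal 0.0000 -1.0000 0.0000
    outer loop
      vertex 0.000 0.000 0.000
      vertex 25.258 0.000 7.209
      vertex 0.000 0.000 7.209
    endloop
  endfacet
  facet normal 0.0000 1.0000 0.0000
    outer loop
      vertex 25.258 7.939 7.209
      vertex 25.258 7.939 0.000
      vertex 0.000 7.939 0.000
    endloop
  endfacet
  facet normal 0.0000 1.0000 0.0000
    outer loop
      vertex 0.000 7.939 7.209
      vertex 25.258 7.939 7.209
      vertex 0.000 7.939 0.000
    endloop
  endfacet
  facet normal -1.0000 0.0000 0.0000
    outer loop
      vertex 0.000 7.939 7.209
      vertex 0.000 7.939 0.000
      vertex 0.000 0.000 0.000
    endloop
  endfacet
  facet normal -1.0000 0.0000 0.0000
    outer loop
      vertex 0.000 0.000 7.209
      vertex 0.000 7.939 7.209
      vertex 0.000 0.000 0.000
    endloop
  endfacet
  facet normal 1.0000 0.0000 0.0000
    outer loop
      vertex 25.258 0.000 0.000
      vertex 25.258 7.939 0.000
      vertex 25.258 7.939 7.209
    endloop
  endfacet
  facet normal 1.0000 0.0000 0.0000
    outer loop
      vertex 25.258 0.000 0.000
      vertex 25.258 7.939 7.209
      vertex 25.258 0.000 7.209
    endloop
  endfacet
endsolid part

The G0 Z moves step by Δz≈1.802 mm. Every layer's G1 loop is the same polygon, so the solid is a straight extrusion of it from z=0 to z≈7.21. Closing with flat bottom and top caps and triangulating gives 12 facets — a rectangular box, roughly 25.3 × 7.94 mm footprint and 7.21 mm tall.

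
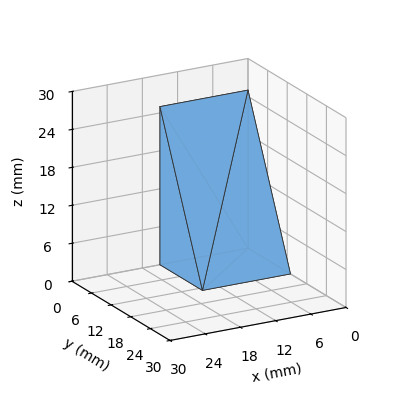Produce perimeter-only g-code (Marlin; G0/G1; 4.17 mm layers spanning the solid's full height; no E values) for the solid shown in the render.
Reading the render: the shape is a wedge (ramp): 15 × 13 mm base, rising to 25 mm along the y=0 edge and sloping linearly to z=0 at y=13 (dimensions read to the nearest mm from the axis ticks). For the g-code, the solid's height is divided into equal slices at the stated Δz and each level perimeter traced with G1 moves after a G0 lift.

; perimeter-only toolpath
G21 ; units = mm
G90 ; absolute positioning
G28 ; home
; layer 1
G0 Z4.17
G0 X0.00 Y0.00
G1 X15.00 Y0.00
G1 X15.00 Y10.83
G1 X0.00 Y10.83
G1 X0.00 Y0.00
; layer 2
G0 Z8.33
G0 X0.00 Y0.00
G1 X15.00 Y0.00
G1 X15.00 Y8.67
G1 X0.00 Y8.67
G1 X0.00 Y0.00
; layer 3
G0 Z12.50
G0 X0.00 Y0.00
G1 X15.00 Y0.00
G1 X15.00 Y6.50
G1 X0.00 Y6.50
G1 X0.00 Y0.00
; layer 4
G0 Z16.67
G0 X0.00 Y0.00
G1 X15.00 Y0.00
G1 X15.00 Y4.33
G1 X0.00 Y4.33
G1 X0.00 Y0.00
; layer 5
G0 Z20.83
G0 X0.00 Y0.00
G1 X15.00 Y0.00
G1 X15.00 Y2.17
G1 X0.00 Y2.17
G1 X0.00 Y0.00
M2 ; end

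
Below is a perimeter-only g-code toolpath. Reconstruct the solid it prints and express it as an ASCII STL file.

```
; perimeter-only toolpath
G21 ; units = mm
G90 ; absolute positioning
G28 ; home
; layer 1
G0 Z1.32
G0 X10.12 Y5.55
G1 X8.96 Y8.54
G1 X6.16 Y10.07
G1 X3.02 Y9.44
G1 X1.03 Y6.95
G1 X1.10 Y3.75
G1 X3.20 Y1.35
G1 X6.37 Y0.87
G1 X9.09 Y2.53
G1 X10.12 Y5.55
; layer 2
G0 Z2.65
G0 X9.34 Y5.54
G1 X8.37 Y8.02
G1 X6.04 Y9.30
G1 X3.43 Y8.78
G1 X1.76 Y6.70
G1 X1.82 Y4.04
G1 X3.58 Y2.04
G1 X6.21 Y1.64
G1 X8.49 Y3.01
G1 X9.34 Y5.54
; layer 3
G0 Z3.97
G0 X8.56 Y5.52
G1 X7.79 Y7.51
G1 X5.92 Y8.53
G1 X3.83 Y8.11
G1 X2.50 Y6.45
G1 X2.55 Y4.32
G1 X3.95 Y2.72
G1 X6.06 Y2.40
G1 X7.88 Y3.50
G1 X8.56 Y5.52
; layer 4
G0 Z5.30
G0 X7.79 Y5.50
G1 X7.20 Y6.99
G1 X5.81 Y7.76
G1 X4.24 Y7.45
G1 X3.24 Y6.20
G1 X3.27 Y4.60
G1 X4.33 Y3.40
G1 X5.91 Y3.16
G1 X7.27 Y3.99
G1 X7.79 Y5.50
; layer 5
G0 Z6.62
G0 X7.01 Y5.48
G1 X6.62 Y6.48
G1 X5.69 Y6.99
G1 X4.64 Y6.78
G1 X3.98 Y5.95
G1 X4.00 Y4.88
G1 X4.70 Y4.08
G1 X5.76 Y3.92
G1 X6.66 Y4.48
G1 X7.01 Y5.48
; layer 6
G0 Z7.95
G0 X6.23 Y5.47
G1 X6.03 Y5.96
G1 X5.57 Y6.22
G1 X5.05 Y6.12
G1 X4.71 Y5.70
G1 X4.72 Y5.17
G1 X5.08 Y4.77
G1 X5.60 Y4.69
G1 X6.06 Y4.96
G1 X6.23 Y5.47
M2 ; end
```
solid part
  facet normal 0.0000 0.0000 -1.0000
    outer loop
      vertex 6.28 10.84 0.00
      vertex 9.54 9.05 0.00
      vertex 10.90 5.57 0.00
    endloop
  endfacet
  facet normal 0.0000 0.0000 -1.0000
    outer loop
      vertex 2.62 10.11 0.00
      vertex 6.28 10.84 0.00
      vertex 10.90 5.57 0.00
    endloop
  endfacet
  facet normal 0.0000 0.0000 -1.0000
    outer loop
      vertex 0.29 7.20 0.00
      vertex 2.62 10.11 0.00
      vertex 10.90 5.57 0.00
    endloop
  endfacet
  facet normal 0.0000 0.0000 -1.0000
    outer loop
      vertex 0.37 3.47 0.00
      vertex 0.29 7.20 0.00
      vertex 10.90 5.57 0.00
    endloop
  endfacet
  facet normal 0.0000 0.0000 -1.0000
    outer loop
      vertex 2.83 0.67 0.00
      vertex 0.37 3.47 0.00
      vertex 10.90 5.57 0.00
    endloop
  endfacet
  facet normal 0.0000 0.0000 -1.0000
    outer loop
      vertex 6.52 0.11 0.00
      vertex 2.83 0.67 0.00
      vertex 10.90 5.57 0.00
    endloop
  endfacet
  facet normal 0.0000 0.0000 -1.0000
    outer loop
      vertex 9.70 2.04 0.00
      vertex 6.52 0.11 0.00
      vertex 10.90 5.57 0.00
    endloop
  endfacet
  facet normal 0.8153 0.3186 0.4835
    outer loop
      vertex 10.90 5.57 0.00
      vertex 9.54 9.05 0.00
      vertex 5.45 5.45 9.27
    endloop
  endfacet
  facet normal 0.4212 0.7672 0.4838
    outer loop
      vertex 9.54 9.05 0.00
      vertex 6.28 10.84 0.00
      vertex 5.45 5.45 9.27
    endloop
  endfacet
  facet normal -0.1712 0.8583 0.4837
    outer loop
      vertex 6.28 10.84 0.00
      vertex 2.62 10.11 0.00
      vertex 5.45 5.45 9.27
    endloop
  endfacet
  facet normal -0.6833 0.5471 0.4836
    outer loop
      vertex 2.62 10.11 0.00
      vertex 0.29 7.20 0.00
      vertex 5.45 5.45 9.27
    endloop
  endfacet
  facet normal -0.8751 -0.0188 0.4836
    outer loop
      vertex 0.29 7.20 0.00
      vertex 0.37 3.47 0.00
      vertex 5.45 5.45 9.27
    endloop
  endfacet
  facet normal -0.6575 -0.5777 0.4837
    outer loop
      vertex 0.37 3.47 0.00
      vertex 2.83 0.67 0.00
      vertex 5.45 5.45 9.27
    endloop
  endfacet
  facet normal -0.1313 -0.8655 0.4834
    outer loop
      vertex 2.83 0.67 0.00
      vertex 6.52 0.11 0.00
      vertex 5.45 5.45 9.27
    endloop
  endfacet
  facet normal 0.4542 -0.7483 0.4835
    outer loop
      vertex 6.52 0.11 0.00
      vertex 9.70 2.04 0.00
      vertex 5.45 5.45 9.27
    endloop
  endfacet
  facet normal 0.8287 -0.2817 0.4836
    outer loop
      vertex 9.70 2.04 0.00
      vertex 10.90 5.57 0.00
      vertex 5.45 5.45 9.27
    endloop
  endfacet
endsolid part

The G0 Z moves step by Δz≈1.32 mm. The G1 loops shrink linearly with z, so the solid tapers from its base footprint up to z≈9.27. Closing with a flat bottom cap and the tapered top and triangulating gives 16 facets — a regular 9-sided pyramid, base circumscribed radius ≈ 5.45 mm, apex at z ≈ 9.27 mm.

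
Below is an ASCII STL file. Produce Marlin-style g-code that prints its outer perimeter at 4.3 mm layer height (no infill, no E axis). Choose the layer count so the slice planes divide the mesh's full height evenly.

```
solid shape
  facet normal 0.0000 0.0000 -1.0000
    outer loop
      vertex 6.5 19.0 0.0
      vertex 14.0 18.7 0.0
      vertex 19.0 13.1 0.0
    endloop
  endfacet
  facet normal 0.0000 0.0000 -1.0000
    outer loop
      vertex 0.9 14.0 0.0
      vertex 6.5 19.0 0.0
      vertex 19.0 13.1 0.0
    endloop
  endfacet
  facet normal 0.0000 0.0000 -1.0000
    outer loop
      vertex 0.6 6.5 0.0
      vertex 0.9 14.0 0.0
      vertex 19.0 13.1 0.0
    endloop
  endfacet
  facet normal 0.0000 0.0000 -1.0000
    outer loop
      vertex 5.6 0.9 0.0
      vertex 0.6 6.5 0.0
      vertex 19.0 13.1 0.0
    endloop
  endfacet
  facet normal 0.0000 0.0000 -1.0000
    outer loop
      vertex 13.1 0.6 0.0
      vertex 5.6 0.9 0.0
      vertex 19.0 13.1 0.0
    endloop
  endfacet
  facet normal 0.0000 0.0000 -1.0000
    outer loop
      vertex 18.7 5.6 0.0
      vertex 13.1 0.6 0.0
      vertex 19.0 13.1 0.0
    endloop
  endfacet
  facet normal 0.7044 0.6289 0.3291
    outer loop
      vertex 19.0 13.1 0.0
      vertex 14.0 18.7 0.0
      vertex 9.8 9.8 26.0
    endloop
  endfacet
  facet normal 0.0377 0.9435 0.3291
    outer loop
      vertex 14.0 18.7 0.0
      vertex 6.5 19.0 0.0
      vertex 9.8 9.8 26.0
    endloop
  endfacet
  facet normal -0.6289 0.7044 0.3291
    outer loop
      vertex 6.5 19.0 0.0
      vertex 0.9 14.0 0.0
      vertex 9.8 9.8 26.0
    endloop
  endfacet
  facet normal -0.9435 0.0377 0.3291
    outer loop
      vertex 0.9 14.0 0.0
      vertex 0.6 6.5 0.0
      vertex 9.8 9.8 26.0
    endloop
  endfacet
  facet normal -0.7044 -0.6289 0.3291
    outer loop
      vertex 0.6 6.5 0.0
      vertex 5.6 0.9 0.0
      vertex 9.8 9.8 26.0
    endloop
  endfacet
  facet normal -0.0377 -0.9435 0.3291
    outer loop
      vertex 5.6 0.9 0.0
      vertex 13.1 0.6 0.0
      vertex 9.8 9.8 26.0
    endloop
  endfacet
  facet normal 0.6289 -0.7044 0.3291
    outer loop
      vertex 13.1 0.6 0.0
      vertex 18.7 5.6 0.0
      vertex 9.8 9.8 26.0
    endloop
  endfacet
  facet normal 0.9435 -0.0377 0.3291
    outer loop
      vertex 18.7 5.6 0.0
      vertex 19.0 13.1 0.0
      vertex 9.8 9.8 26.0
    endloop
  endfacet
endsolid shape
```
; perimeter-only toolpath
G21 ; units = mm
G90 ; absolute positioning
G28 ; home
; layer 1
G0 Z4.3
G0 X17.5 Y12.5
G1 X13.3 Y17.2
G1 X7.0 Y17.5
G1 X2.4 Y13.3
G1 X2.1 Y7.0
G1 X6.3 Y2.4
G1 X12.5 Y2.1
G1 X17.2 Y6.3
G1 X17.5 Y12.5
; layer 2
G0 Z8.7
G0 X15.9 Y12.0
G1 X12.6 Y15.7
G1 X7.6 Y15.9
G1 X3.9 Y12.6
G1 X3.7 Y7.6
G1 X7.0 Y3.9
G1 X12.0 Y3.7
G1 X15.7 Y7.0
G1 X15.9 Y12.0
; layer 3
G0 Z13.0
G0 X14.4 Y11.4
G1 X11.9 Y14.2
G1 X8.2 Y14.4
G1 X5.4 Y11.9
G1 X5.2 Y8.2
G1 X7.7 Y5.4
G1 X11.4 Y5.2
G1 X14.2 Y7.7
G1 X14.4 Y11.4
; layer 4
G0 Z17.3
G0 X12.9 Y10.9
G1 X11.2 Y12.8
G1 X8.7 Y12.9
G1 X6.8 Y11.2
G1 X6.7 Y8.7
G1 X8.4 Y6.8
G1 X10.9 Y6.7
G1 X12.8 Y8.4
G1 X12.9 Y10.9
; layer 5
G0 Z21.7
G0 X11.3 Y10.4
G1 X10.5 Y11.3
G1 X9.2 Y11.3
G1 X8.3 Y10.5
G1 X8.3 Y9.2
G1 X9.1 Y8.3
G1 X10.4 Y8.3
G1 X11.3 Y9.1
G1 X11.3 Y10.4
M2 ; end

The solid is a regular 8-sided pyramid, base circumscribed radius ≈ 9.8 mm, apex at z ≈ 26 mm. Slicing at Δz = 4.3 mm — 6 equal slices spanning the solid's height, so layer i sits at z = i·h/6 — gives 5 non-empty perimeters. Each is a 8-segment closed polygon; G0 lifts to the layer z and rapids to the start vertex, then G1 traces the edges. The cross-section shrinks linearly with z (the slice at the apex is degenerate and omitted).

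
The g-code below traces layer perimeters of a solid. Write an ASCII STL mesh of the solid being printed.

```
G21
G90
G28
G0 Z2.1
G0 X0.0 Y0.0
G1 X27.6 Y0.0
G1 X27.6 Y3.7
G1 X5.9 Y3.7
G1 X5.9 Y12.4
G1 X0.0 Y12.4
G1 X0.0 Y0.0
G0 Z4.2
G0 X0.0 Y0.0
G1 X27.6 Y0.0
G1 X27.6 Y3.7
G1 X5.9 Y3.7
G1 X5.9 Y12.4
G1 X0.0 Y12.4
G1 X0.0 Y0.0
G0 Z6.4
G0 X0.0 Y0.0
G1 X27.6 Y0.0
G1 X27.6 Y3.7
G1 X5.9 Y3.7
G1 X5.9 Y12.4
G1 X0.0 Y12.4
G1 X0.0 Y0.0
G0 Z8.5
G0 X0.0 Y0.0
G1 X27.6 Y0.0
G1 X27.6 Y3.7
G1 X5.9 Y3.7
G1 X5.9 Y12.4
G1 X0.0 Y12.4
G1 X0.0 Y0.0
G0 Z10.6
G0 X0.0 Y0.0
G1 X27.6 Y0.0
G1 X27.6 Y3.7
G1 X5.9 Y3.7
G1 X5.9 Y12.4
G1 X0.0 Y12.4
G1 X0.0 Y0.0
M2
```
solid part
  facet normal 0.0000 0.0000 -1.0000
    outer loop
      vertex 27.6 3.7 0.0
      vertex 27.6 0.0 0.0
      vertex 0.0 0.0 0.0
    endloop
  endfacet
  facet normal 0.0000 0.0000 -1.0000
    outer loop
      vertex 5.9 3.7 0.0
      vertex 27.6 3.7 0.0
      vertex 0.0 0.0 0.0
    endloop
  endfacet
  facet normal 0.0000 0.0000 -1.0000
    outer loop
      vertex 5.9 12.4 0.0
      vertex 5.9 3.7 0.0
      vertex 0.0 0.0 0.0
    endloop
  endfacet
  facet normal 0.0000 0.0000 -1.0000
    outer loop
      vertex 0.0 12.4 0.0
      vertex 5.9 12.4 0.0
      vertex 0.0 0.0 0.0
    endloop
  endfacet
  facet normal 0.0000 0.0000 1.0000
    outer loop
      vertex 0.0 0.0 10.6
      vertex 27.6 0.0 10.6
      vertex 27.6 3.7 10.6
    endloop
  endfacet
  facet normal 0.0000 0.0000 1.0000
    outer loop
      vertex 0.0 0.0 10.6
      vertex 27.6 3.7 10.6
      vertex 5.9 3.7 10.6
    endloop
  endfacet
  facet normal 0.0000 0.0000 1.0000
    outer loop
      vertex 0.0 0.0 10.6
      vertex 5.9 3.7 10.6
      vertex 5.9 12.4 10.6
    endloop
  endfacet
  facet normal 0.0000 0.0000 1.0000
    outer loop
      vertex 0.0 0.0 10.6
      vertex 5.9 12.4 10.6
      vertex 0.0 12.4 10.6
    endloop
  endfacet
  facet normal 0.0000 -1.0000 0.0000
    outer loop
      vertex 0.0 0.0 0.0
      vertex 27.6 0.0 0.0
      vertex 27.6 0.0 10.6
    endloop
  endfacet
  facet normal 0.0000 -1.0000 0.0000
    outer loop
      vertex 0.0 0.0 0.0
      vertex 27.6 0.0 10.6
      vertex 0.0 0.0 10.6
    endloop
  endfacet
  facet normal 1.0000 0.0000 0.0000
    outer loop
      vertex 27.6 0.0 0.0
      vertex 27.6 3.7 0.0
      vertex 27.6 3.7 10.6
    endloop
  endfacet
  facet normal 1.0000 0.0000 0.0000
    outer loop
      vertex 27.6 0.0 0.0
      vertex 27.6 3.7 10.6
      vertex 27.6 0.0 10.6
    endloop
  endfacet
  facet normal 0.0000 1.0000 0.0000
    outer loop
      vertex 27.6 3.7 0.0
      vertex 5.9 3.7 0.0
      vertex 5.9 3.7 10.6
    endloop
  endfacet
  facet normal 0.0000 1.0000 0.0000
    outer loop
      vertex 27.6 3.7 0.0
      vertex 5.9 3.7 10.6
      vertex 27.6 3.7 10.6
    endloop
  endfacet
  facet normal 1.0000 0.0000 0.0000
    outer loop
      vertex 5.9 3.7 0.0
      vertex 5.9 12.4 0.0
      vertex 5.9 12.4 10.6
    endloop
  endfacet
  facet normal 1.0000 0.0000 0.0000
    outer loop
      vertex 5.9 3.7 0.0
      vertex 5.9 12.4 10.6
      vertex 5.9 3.7 10.6
    endloop
  endfacet
  facet normal 0.0000 1.0000 0.0000
    outer loop
      vertex 5.9 12.4 0.0
      vertex 0.0 12.4 0.0
      vertex 0.0 12.4 10.6
    endloop
  endfacet
  facet normal 0.0000 1.0000 0.0000
    outer loop
      vertex 5.9 12.4 0.0
      vertex 0.0 12.4 10.6
      vertex 5.9 12.4 10.6
    endloop
  endfacet
  facet normal -1.0000 0.0000 0.0000
    outer loop
      vertex 0.0 12.4 0.0
      vertex 0.0 0.0 0.0
      vertex 0.0 0.0 10.6
    endloop
  endfacet
  facet normal -1.0000 0.0000 0.0000
    outer loop
      vertex 0.0 12.4 0.0
      vertex 0.0 0.0 10.6
      vertex 0.0 12.4 10.6
    endloop
  endfacet
endsolid part

The G0 Z moves step by Δz≈2.1 mm. Every layer's G1 loop is the same polygon, so the solid is a straight extrusion of it from z=0 to z≈10.6. Closing with flat bottom and top caps and triangulating gives 20 facets — an L-shaped prism: outer 27.6 × 12.4 mm, arm thicknesses ≈ 3.7 mm (horizontal) and 5.9 mm (vertical), extruded 10.6 mm in z.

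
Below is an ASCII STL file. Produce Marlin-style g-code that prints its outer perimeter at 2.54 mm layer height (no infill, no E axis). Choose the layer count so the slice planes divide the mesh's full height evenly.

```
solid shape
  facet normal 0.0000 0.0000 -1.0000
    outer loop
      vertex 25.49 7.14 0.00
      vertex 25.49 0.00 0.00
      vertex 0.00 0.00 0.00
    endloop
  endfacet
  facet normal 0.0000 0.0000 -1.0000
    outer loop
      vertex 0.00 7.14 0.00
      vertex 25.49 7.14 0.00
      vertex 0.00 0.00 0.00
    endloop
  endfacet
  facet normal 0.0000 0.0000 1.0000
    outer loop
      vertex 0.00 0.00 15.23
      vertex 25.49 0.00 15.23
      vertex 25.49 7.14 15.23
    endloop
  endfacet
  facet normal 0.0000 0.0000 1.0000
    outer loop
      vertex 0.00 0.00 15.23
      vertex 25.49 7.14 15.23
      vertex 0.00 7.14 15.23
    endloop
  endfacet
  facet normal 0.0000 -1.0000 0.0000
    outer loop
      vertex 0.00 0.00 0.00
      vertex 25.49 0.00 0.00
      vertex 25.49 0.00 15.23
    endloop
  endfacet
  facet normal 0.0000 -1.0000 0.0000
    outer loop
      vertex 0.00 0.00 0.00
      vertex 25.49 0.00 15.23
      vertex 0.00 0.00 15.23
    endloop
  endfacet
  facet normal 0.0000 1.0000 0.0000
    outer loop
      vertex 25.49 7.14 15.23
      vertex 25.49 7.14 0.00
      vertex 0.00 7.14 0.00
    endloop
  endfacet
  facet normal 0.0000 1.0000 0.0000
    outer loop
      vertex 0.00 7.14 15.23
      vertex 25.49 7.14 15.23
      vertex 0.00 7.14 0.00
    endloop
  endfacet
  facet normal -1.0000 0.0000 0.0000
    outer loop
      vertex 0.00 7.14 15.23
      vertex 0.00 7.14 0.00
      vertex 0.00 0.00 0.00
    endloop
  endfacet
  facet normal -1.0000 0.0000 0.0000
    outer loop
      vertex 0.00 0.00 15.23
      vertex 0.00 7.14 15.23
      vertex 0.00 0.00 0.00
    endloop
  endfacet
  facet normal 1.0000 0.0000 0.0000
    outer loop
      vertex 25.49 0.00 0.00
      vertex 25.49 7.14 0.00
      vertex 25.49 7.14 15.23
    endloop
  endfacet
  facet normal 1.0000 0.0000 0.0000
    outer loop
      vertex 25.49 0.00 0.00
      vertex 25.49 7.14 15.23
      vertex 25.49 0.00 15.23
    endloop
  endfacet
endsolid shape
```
; perimeter-only toolpath
G21 ; units = mm
G90 ; absolute positioning
G28 ; home
; layer 1
G0 Z2.54
G0 X0.00 Y0.00
G1 X25.49 Y0.00
G1 X25.49 Y7.14
G1 X0.00 Y7.14
G1 X0.00 Y0.00
; layer 2
G0 Z5.08
G0 X0.00 Y0.00
G1 X25.49 Y0.00
G1 X25.49 Y7.14
G1 X0.00 Y7.14
G1 X0.00 Y0.00
; layer 3
G0 Z7.62
G0 X0.00 Y0.00
G1 X25.49 Y0.00
G1 X25.49 Y7.14
G1 X0.00 Y7.14
G1 X0.00 Y0.00
; layer 4
G0 Z10.15
G0 X0.00 Y0.00
G1 X25.49 Y0.00
G1 X25.49 Y7.14
G1 X0.00 Y7.14
G1 X0.00 Y0.00
; layer 5
G0 Z12.69
G0 X0.00 Y0.00
G1 X25.49 Y0.00
G1 X25.49 Y7.14
G1 X0.00 Y7.14
G1 X0.00 Y0.00
; layer 6
G0 Z15.23
G0 X0.00 Y0.00
G1 X25.49 Y0.00
G1 X25.49 Y7.14
G1 X0.00 Y7.14
G1 X0.00 Y0.00
M2 ; end

The solid is a rectangular box, roughly 25.5 × 7.14 mm footprint and 15.2 mm tall. Slicing at Δz = 2.54 mm — 6 equal slices spanning the solid's height, so layer i sits at z = i·h/6 — gives 6 non-empty perimeters. Each is a 4-segment closed polygon; G0 lifts to the layer z and rapids to the start vertex, then G1 traces the edges.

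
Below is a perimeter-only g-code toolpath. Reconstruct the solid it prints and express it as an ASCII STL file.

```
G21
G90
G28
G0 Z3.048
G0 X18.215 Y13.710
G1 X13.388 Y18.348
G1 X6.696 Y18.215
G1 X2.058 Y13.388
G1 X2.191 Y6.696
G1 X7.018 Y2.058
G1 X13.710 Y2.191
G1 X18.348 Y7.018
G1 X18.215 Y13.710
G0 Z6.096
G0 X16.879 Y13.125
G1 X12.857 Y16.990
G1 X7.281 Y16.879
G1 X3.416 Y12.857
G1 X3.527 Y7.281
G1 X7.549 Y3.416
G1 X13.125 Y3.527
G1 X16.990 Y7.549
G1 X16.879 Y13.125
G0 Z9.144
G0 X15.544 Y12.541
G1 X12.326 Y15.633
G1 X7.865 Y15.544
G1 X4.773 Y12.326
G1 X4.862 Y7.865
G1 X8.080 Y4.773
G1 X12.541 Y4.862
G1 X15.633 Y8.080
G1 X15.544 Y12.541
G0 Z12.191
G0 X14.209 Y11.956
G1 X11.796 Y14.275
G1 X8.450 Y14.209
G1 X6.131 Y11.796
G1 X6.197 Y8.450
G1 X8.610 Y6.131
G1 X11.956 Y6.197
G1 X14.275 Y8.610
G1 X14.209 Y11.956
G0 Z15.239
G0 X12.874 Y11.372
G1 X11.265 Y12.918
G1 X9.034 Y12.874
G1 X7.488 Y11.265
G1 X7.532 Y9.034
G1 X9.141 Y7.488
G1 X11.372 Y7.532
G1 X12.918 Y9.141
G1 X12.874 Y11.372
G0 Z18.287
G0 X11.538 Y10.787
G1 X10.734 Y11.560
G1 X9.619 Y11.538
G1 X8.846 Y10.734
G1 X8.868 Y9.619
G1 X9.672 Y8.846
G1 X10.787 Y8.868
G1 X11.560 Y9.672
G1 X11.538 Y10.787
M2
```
solid part
  facet normal 0.0000 0.0000 -1.0000
    outer loop
      vertex 6.112 19.550 0.000
      vertex 13.919 19.705 0.000
      vertex 19.550 14.294 0.000
    endloop
  endfacet
  facet normal 0.0000 0.0000 -1.0000
    outer loop
      vertex 0.701 13.919 0.000
      vertex 6.112 19.550 0.000
      vertex 19.550 14.294 0.000
    endloop
  endfacet
  facet normal 0.0000 0.0000 -1.0000
    outer loop
      vertex 0.856 6.112 0.000
      vertex 0.701 13.919 0.000
      vertex 19.550 14.294 0.000
    endloop
  endfacet
  facet normal 0.0000 0.0000 -1.0000
    outer loop
      vertex 6.487 0.701 0.000
      vertex 0.856 6.112 0.000
      vertex 19.550 14.294 0.000
    endloop
  endfacet
  facet normal 0.0000 0.0000 -1.0000
    outer loop
      vertex 14.294 0.856 0.000
      vertex 6.487 0.701 0.000
      vertex 19.550 14.294 0.000
    endloop
  endfacet
  facet normal 0.0000 0.0000 -1.0000
    outer loop
      vertex 19.705 6.487 0.000
      vertex 14.294 0.856 0.000
      vertex 19.550 14.294 0.000
    endloop
  endfacet
  facet normal 0.6338 0.6595 0.4041
    outer loop
      vertex 19.550 14.294 0.000
      vertex 13.919 19.705 0.000
      vertex 10.203 10.203 21.335
    endloop
  endfacet
  facet normal -0.0182 0.9145 0.4041
    outer loop
      vertex 13.919 19.705 0.000
      vertex 6.112 19.550 0.000
      vertex 10.203 10.203 21.335
    endloop
  endfacet
  facet normal -0.6595 0.6338 0.4041
    outer loop
      vertex 6.112 19.550 0.000
      vertex 0.701 13.919 0.000
      vertex 10.203 10.203 21.335
    endloop
  endfacet
  facet normal -0.9145 -0.0182 0.4041
    outer loop
      vertex 0.701 13.919 0.000
      vertex 0.856 6.112 0.000
      vertex 10.203 10.203 21.335
    endloop
  endfacet
  facet normal -0.6338 -0.6595 0.4041
    outer loop
      vertex 0.856 6.112 0.000
      vertex 6.487 0.701 0.000
      vertex 10.203 10.203 21.335
    endloop
  endfacet
  facet normal 0.0182 -0.9145 0.4041
    outer loop
      vertex 6.487 0.701 0.000
      vertex 14.294 0.856 0.000
      vertex 10.203 10.203 21.335
    endloop
  endfacet
  facet normal 0.6595 -0.6338 0.4041
    outer loop
      vertex 14.294 0.856 0.000
      vertex 19.705 6.487 0.000
      vertex 10.203 10.203 21.335
    endloop
  endfacet
  facet normal 0.9145 0.0182 0.4041
    outer loop
      vertex 19.705 6.487 0.000
      vertex 19.550 14.294 0.000
      vertex 10.203 10.203 21.335
    endloop
  endfacet
endsolid part

The G0 Z moves step by Δz≈3.048 mm. The G1 loops shrink linearly with z, so the solid tapers from its base footprint up to z≈21.3. Closing with a flat bottom cap and the tapered top and triangulating gives 14 facets — a regular 8-sided pyramid, base circumscribed radius ≈ 10.2 mm, apex at z ≈ 21.3 mm.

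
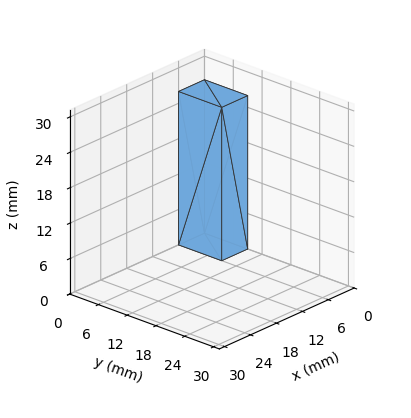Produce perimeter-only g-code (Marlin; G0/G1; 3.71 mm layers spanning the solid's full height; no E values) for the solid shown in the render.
Reading the render: the shape is a rectangular box, roughly 6 × 9 mm footprint and 26 mm tall (dimensions read to the nearest mm from the axis ticks). For the g-code, the solid's height is divided into equal slices at the stated Δz and each level perimeter traced with G1 moves after a G0 lift.

; perimeter-only toolpath
G21 ; units = mm
G90 ; absolute positioning
G28 ; home
; layer 1
G0 Z3.71
G0 X0.00 Y0.00
G1 X6.00 Y0.00
G1 X6.00 Y9.00
G1 X0.00 Y9.00
G1 X0.00 Y0.00
; layer 2
G0 Z7.43
G0 X0.00 Y0.00
G1 X6.00 Y0.00
G1 X6.00 Y9.00
G1 X0.00 Y9.00
G1 X0.00 Y0.00
; layer 3
G0 Z11.14
G0 X0.00 Y0.00
G1 X6.00 Y0.00
G1 X6.00 Y9.00
G1 X0.00 Y9.00
G1 X0.00 Y0.00
; layer 4
G0 Z14.86
G0 X0.00 Y0.00
G1 X6.00 Y0.00
G1 X6.00 Y9.00
G1 X0.00 Y9.00
G1 X0.00 Y0.00
; layer 5
G0 Z18.57
G0 X0.00 Y0.00
G1 X6.00 Y0.00
G1 X6.00 Y9.00
G1 X0.00 Y9.00
G1 X0.00 Y0.00
; layer 6
G0 Z22.29
G0 X0.00 Y0.00
G1 X6.00 Y0.00
G1 X6.00 Y9.00
G1 X0.00 Y9.00
G1 X0.00 Y0.00
; layer 7
G0 Z26.00
G0 X0.00 Y0.00
G1 X6.00 Y0.00
G1 X6.00 Y9.00
G1 X0.00 Y9.00
G1 X0.00 Y0.00
M2 ; end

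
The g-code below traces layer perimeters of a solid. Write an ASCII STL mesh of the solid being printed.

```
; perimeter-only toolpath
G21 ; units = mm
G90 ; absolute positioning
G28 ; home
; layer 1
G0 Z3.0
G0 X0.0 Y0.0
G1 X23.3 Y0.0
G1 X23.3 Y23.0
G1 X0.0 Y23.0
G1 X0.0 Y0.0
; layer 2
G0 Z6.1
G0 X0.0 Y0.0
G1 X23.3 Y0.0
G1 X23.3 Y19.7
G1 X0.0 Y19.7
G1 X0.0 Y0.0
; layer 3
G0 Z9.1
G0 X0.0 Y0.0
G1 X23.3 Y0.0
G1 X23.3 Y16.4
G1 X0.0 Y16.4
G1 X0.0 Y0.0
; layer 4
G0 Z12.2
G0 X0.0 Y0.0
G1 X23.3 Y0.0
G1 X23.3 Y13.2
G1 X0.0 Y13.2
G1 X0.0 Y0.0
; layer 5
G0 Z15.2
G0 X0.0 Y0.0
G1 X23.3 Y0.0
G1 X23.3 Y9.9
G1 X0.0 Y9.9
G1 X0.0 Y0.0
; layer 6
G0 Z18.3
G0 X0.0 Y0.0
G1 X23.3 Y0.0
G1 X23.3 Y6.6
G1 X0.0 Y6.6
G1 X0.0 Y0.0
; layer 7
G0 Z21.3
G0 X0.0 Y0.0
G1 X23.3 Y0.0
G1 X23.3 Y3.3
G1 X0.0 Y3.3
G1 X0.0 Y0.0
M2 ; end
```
solid part
  facet normal 0.0000 0.0000 -1.0000
    outer loop
      vertex 23.3 26.3 0.0
      vertex 23.3 0.0 0.0
      vertex 0.0 0.0 0.0
    endloop
  endfacet
  facet normal 0.0000 0.0000 -1.0000
    outer loop
      vertex 0.0 26.3 0.0
      vertex 23.3 26.3 0.0
      vertex 0.0 0.0 0.0
    endloop
  endfacet
  facet normal 0.0000 -1.0000 0.0000
    outer loop
      vertex 0.0 0.0 0.0
      vertex 23.3 0.0 0.0
      vertex 23.3 0.0 24.4
    endloop
  endfacet
  facet normal 0.0000 -1.0000 0.0000
    outer loop
      vertex 0.0 0.0 0.0
      vertex 23.3 0.0 24.4
      vertex 0.0 0.0 24.4
    endloop
  endfacet
  facet normal 0.0000 0.6801 0.7331
    outer loop
      vertex 0.0 0.0 24.4
      vertex 23.3 0.0 24.4
      vertex 23.3 26.3 0.0
    endloop
  endfacet
  facet normal 0.0000 0.6801 0.7331
    outer loop
      vertex 0.0 0.0 24.4
      vertex 23.3 26.3 0.0
      vertex 0.0 26.3 0.0
    endloop
  endfacet
  facet normal -1.0000 0.0000 0.0000
    outer loop
      vertex 0.0 0.0 24.4
      vertex 0.0 26.3 0.0
      vertex 0.0 0.0 0.0
    endloop
  endfacet
  facet normal 1.0000 0.0000 0.0000
    outer loop
      vertex 23.3 0.0 0.0
      vertex 23.3 26.3 0.0
      vertex 23.3 0.0 24.4
    endloop
  endfacet
endsolid part

The G0 Z moves step by Δz≈3.0 mm. The G1 loops shrink linearly with z, so the solid tapers from its base footprint up to z≈24.4. Closing with a flat bottom cap and the tapered top and triangulating gives 8 facets — a wedge (ramp): 23.3 × 26.3 mm base, rising to 24.4 mm along the y=0 edge and sloping linearly to z=0 at y=26.3.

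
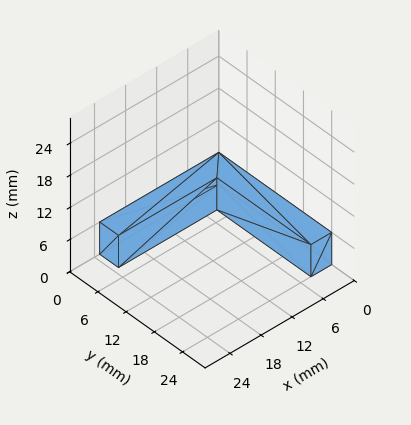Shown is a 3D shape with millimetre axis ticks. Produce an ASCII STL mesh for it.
Reading the render: the shape is an L-shaped prism: outer 23 × 24 mm, arm thicknesses ≈ 4 mm (horizontal) and 4 mm (vertical), extruded 6 mm in z (dimensions read to the nearest mm from the axis ticks). For the STL, each face is triangulated and given an outward normal.

solid part
  facet normal 0.0000 0.0000 -1.0000
    outer loop
      vertex 23.00 4.00 0.00
      vertex 23.00 0.00 0.00
      vertex 0.00 0.00 0.00
    endloop
  endfacet
  facet normal 0.0000 0.0000 -1.0000
    outer loop
      vertex 4.00 4.00 0.00
      vertex 23.00 4.00 0.00
      vertex 0.00 0.00 0.00
    endloop
  endfacet
  facet normal 0.0000 0.0000 -1.0000
    outer loop
      vertex 4.00 24.00 0.00
      vertex 4.00 4.00 0.00
      vertex 0.00 0.00 0.00
    endloop
  endfacet
  facet normal 0.0000 0.0000 -1.0000
    outer loop
      vertex 0.00 24.00 0.00
      vertex 4.00 24.00 0.00
      vertex 0.00 0.00 0.00
    endloop
  endfacet
  facet normal 0.0000 0.0000 1.0000
    outer loop
      vertex 0.00 0.00 6.00
      vertex 23.00 0.00 6.00
      vertex 23.00 4.00 6.00
    endloop
  endfacet
  facet normal 0.0000 0.0000 1.0000
    outer loop
      vertex 0.00 0.00 6.00
      vertex 23.00 4.00 6.00
      vertex 4.00 4.00 6.00
    endloop
  endfacet
  facet normal 0.0000 0.0000 1.0000
    outer loop
      vertex 0.00 0.00 6.00
      vertex 4.00 4.00 6.00
      vertex 4.00 24.00 6.00
    endloop
  endfacet
  facet normal 0.0000 0.0000 1.0000
    outer loop
      vertex 0.00 0.00 6.00
      vertex 4.00 24.00 6.00
      vertex 0.00 24.00 6.00
    endloop
  endfacet
  facet normal 0.0000 -1.0000 0.0000
    outer loop
      vertex 0.00 0.00 0.00
      vertex 23.00 0.00 0.00
      vertex 23.00 0.00 6.00
    endloop
  endfacet
  facet normal 0.0000 -1.0000 0.0000
    outer loop
      vertex 0.00 0.00 0.00
      vertex 23.00 0.00 6.00
      vertex 0.00 0.00 6.00
    endloop
  endfacet
  facet normal 1.0000 0.0000 0.0000
    outer loop
      vertex 23.00 0.00 0.00
      vertex 23.00 4.00 0.00
      vertex 23.00 4.00 6.00
    endloop
  endfacet
  facet normal 1.0000 0.0000 0.0000
    outer loop
      vertex 23.00 0.00 0.00
      vertex 23.00 4.00 6.00
      vertex 23.00 0.00 6.00
    endloop
  endfacet
  facet normal 0.0000 1.0000 0.0000
    outer loop
      vertex 23.00 4.00 0.00
      vertex 4.00 4.00 0.00
      vertex 4.00 4.00 6.00
    endloop
  endfacet
  facet normal 0.0000 1.0000 0.0000
    outer loop
      vertex 23.00 4.00 0.00
      vertex 4.00 4.00 6.00
      vertex 23.00 4.00 6.00
    endloop
  endfacet
  facet normal 1.0000 0.0000 0.0000
    outer loop
      vertex 4.00 4.00 0.00
      vertex 4.00 24.00 0.00
      vertex 4.00 24.00 6.00
    endloop
  endfacet
  facet normal 1.0000 0.0000 0.0000
    outer loop
      vertex 4.00 4.00 0.00
      vertex 4.00 24.00 6.00
      vertex 4.00 4.00 6.00
    endloop
  endfacet
  facet normal 0.0000 1.0000 0.0000
    outer loop
      vertex 4.00 24.00 0.00
      vertex 0.00 24.00 0.00
      vertex 0.00 24.00 6.00
    endloop
  endfacet
  facet normal 0.0000 1.0000 0.0000
    outer loop
      vertex 4.00 24.00 0.00
      vertex 0.00 24.00 6.00
      vertex 4.00 24.00 6.00
    endloop
  endfacet
  facet normal -1.0000 0.0000 0.0000
    outer loop
      vertex 0.00 24.00 0.00
      vertex 0.00 0.00 0.00
      vertex 0.00 0.00 6.00
    endloop
  endfacet
  facet normal -1.0000 0.0000 0.0000
    outer loop
      vertex 0.00 24.00 0.00
      vertex 0.00 0.00 6.00
      vertex 0.00 24.00 6.00
    endloop
  endfacet
endsolid part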